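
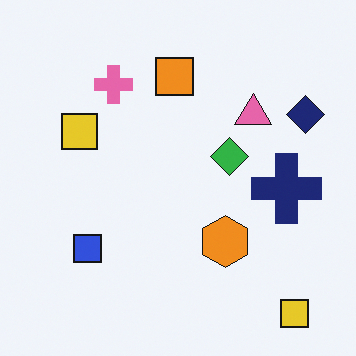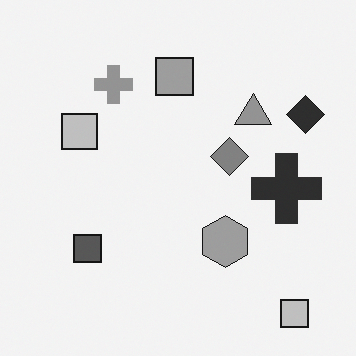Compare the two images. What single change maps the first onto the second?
It was converted to grayscale.

All color is removed — every shape is now a shade of grey.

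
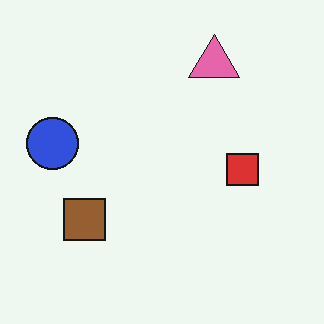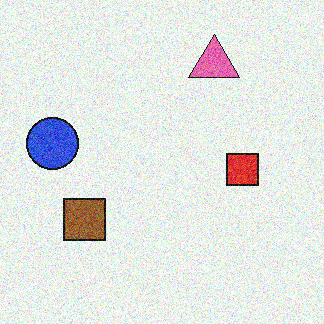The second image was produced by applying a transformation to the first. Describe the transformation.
This is the original image degraded with visible gaussian noise.

Random speckle covers the whole image, including the flat background.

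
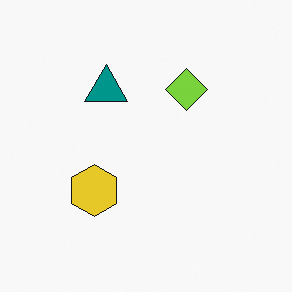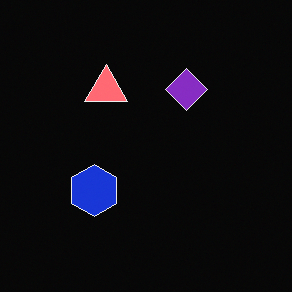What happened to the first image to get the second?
The transformation is: color-inverted (negative).

The light background has become dark and every shape's color is its complement — a photographic negative.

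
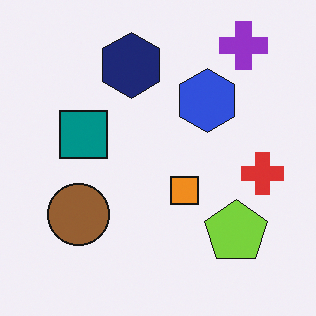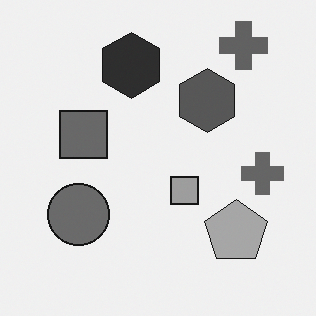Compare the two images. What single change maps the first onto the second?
The image was converted to grayscale.

All color is removed — every shape is now a shade of grey.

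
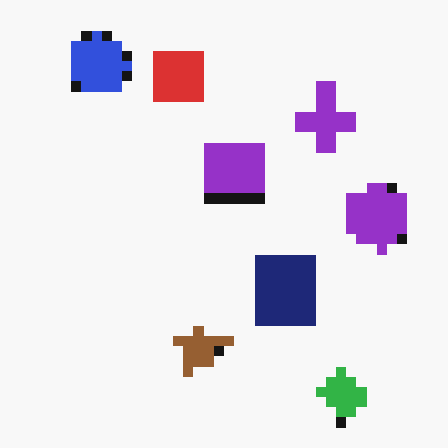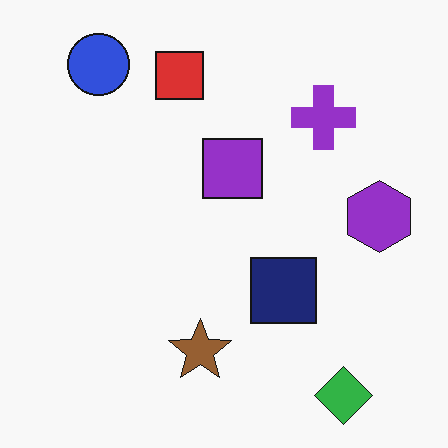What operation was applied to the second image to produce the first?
The image was coarsely pixelated.

Shapes are reduced to large square blocks; fine edges and outlines are lost — a downscale-then-upscale (mosaic) effect.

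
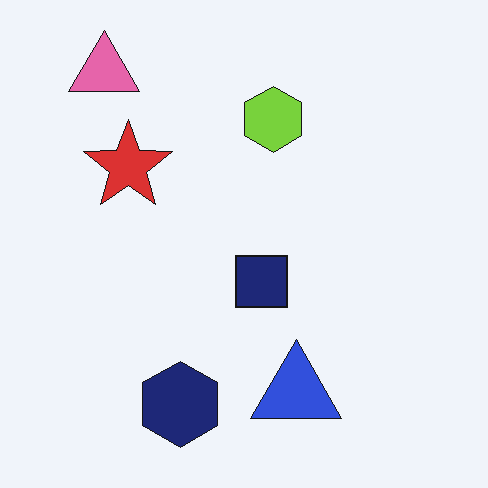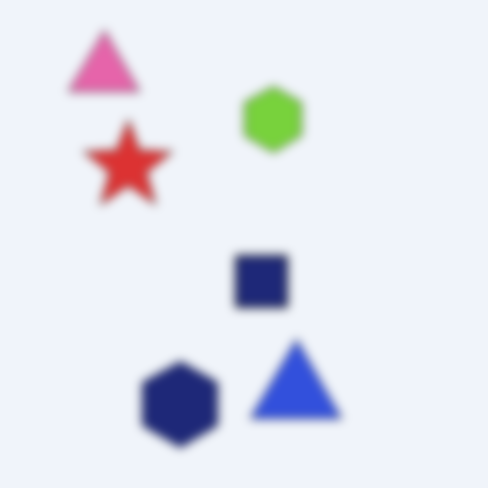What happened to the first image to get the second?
Strongly gaussian-blurred.

Shape edges and outlines are uniformly softened across the whole image.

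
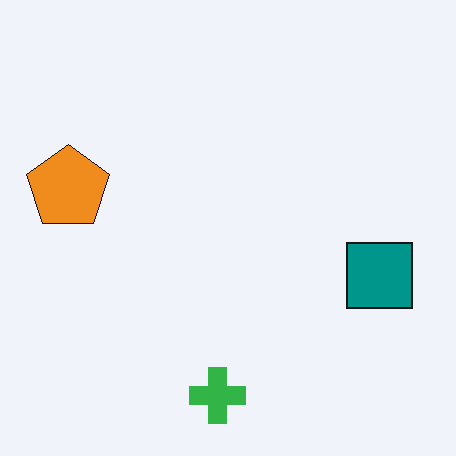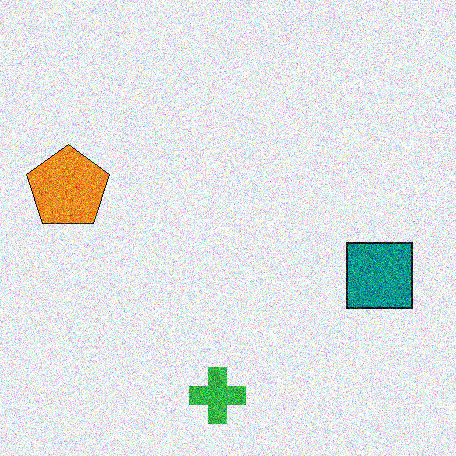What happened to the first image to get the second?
It was degraded with heavy additive noise.

Random speckle covers the whole image, including the flat background.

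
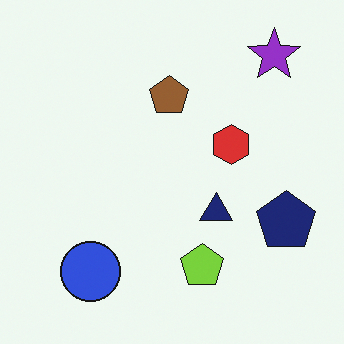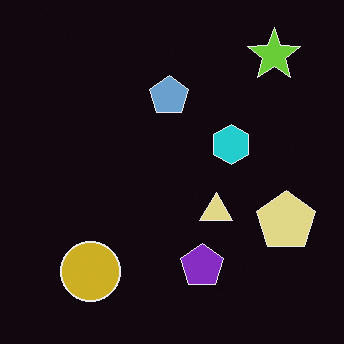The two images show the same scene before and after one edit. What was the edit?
This is the original image color-inverted (negative).

The light background has become dark and every shape's color is its complement — a photographic negative.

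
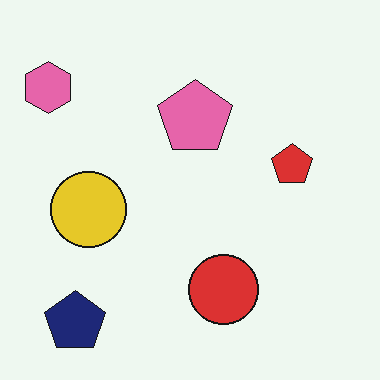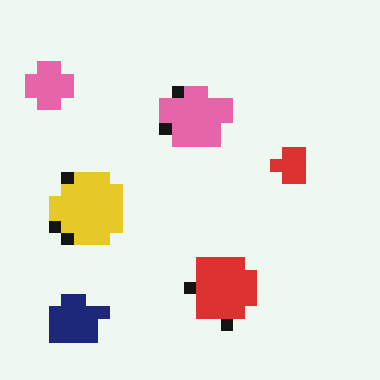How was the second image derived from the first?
This is the original image heavily pixelated into large blocks.

Shapes are reduced to large square blocks; fine edges and outlines are lost — a downscale-then-upscale (mosaic) effect.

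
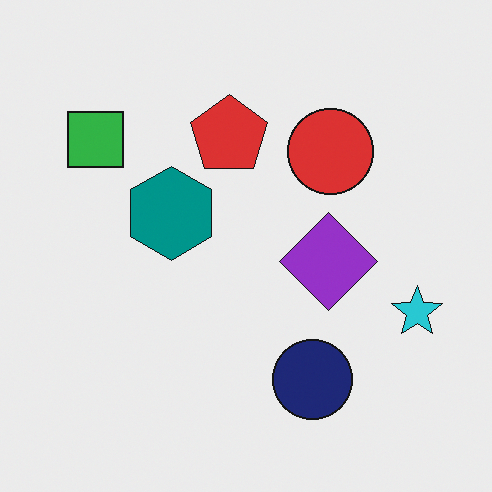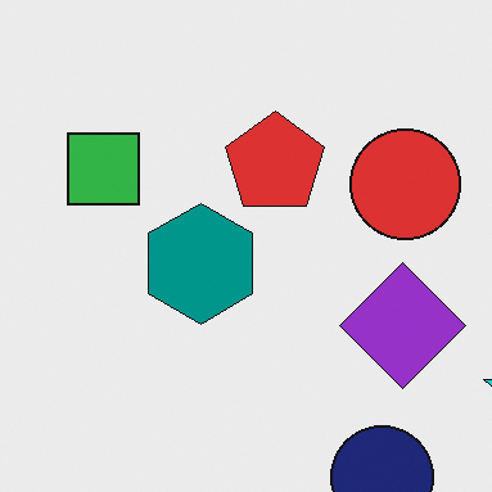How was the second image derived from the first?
This is the original image cropped to a modestly smaller region and rescaled.

The visible shapes are larger and the field of view is narrower; shapes near the original edges may be partly or wholly outside the frame — a crop-and-rescale.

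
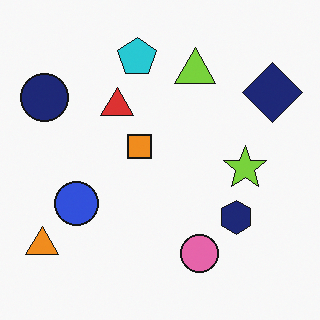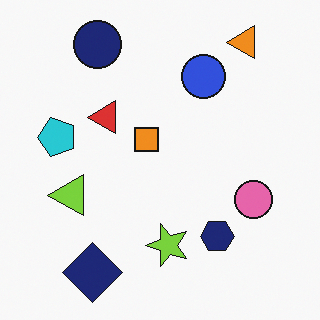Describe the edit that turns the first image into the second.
It was transposed (reflected across the top-left ↔ bottom-right diagonal).

Shapes have swapped their row and column positions — what was in the top-right is now in the bottom-left — a diagonal reflection.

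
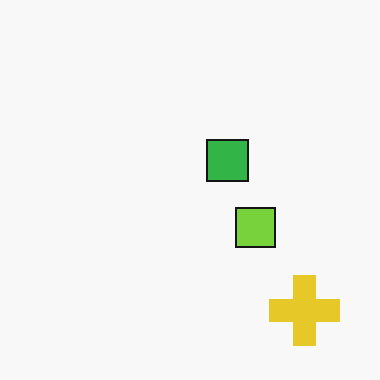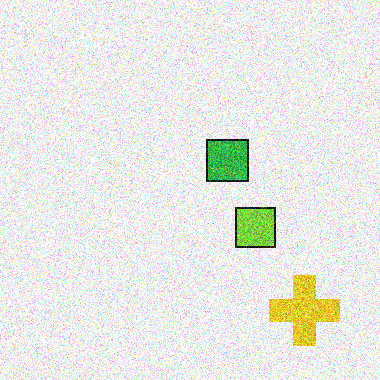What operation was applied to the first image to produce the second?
The image was degraded with strong gaussian noise.

Random speckle covers the whole image, including the flat background.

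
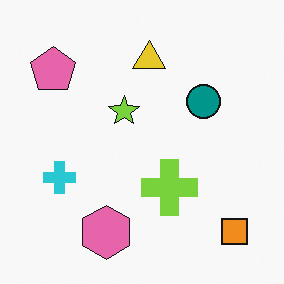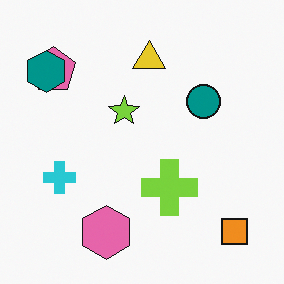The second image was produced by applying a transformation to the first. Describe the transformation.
The image was overlaid with an additional teal hexagon.

A teal hexagon appears in the second image that is absent from the first.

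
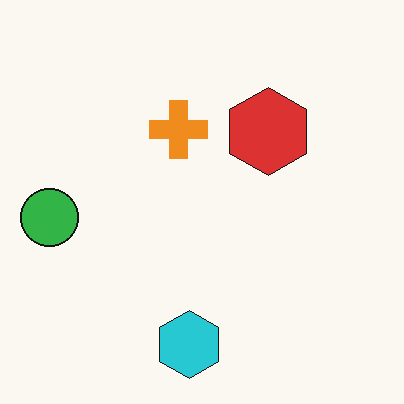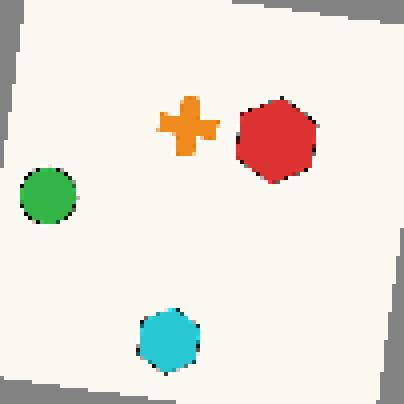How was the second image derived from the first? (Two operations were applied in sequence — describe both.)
The second image is the first rotated clockwise by a small amount, then lightly pixelated (a mild mosaic effect).

Every shape is tilted by the same angle and the image corners show triangular fill wedges — a whole-image rotation by a non-right angle. Shapes are reduced to large square blocks; fine edges and outlines are lost — a downscale-then-upscale (mosaic) effect.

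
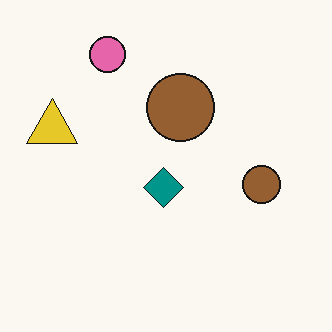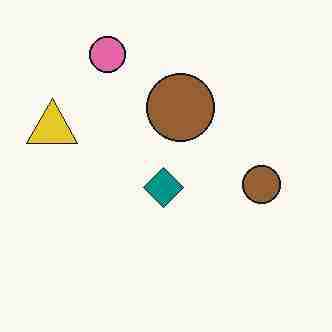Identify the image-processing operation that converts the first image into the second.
The transformation is: degraded with heavy JPEG compression.

Blocky 8×8 compression artifacts appear around shape edges and the flat background shows ringing — characteristic JPEG degradation.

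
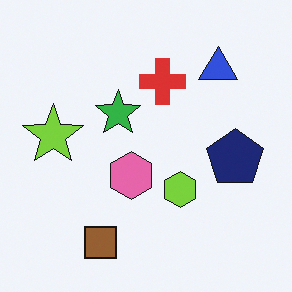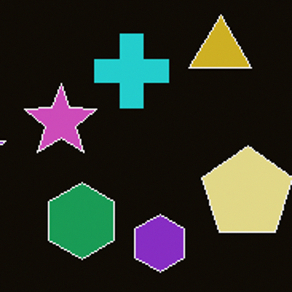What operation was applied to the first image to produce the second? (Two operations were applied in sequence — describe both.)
It was color-inverted (negative), then cropped slightly and scaled back up.

The light background has become dark and every shape's color is its complement — a photographic negative. The visible shapes are larger and the field of view is narrower; shapes near the original edges may be partly or wholly outside the frame — a crop-and-rescale.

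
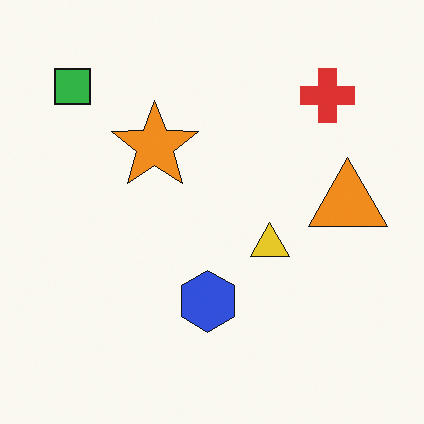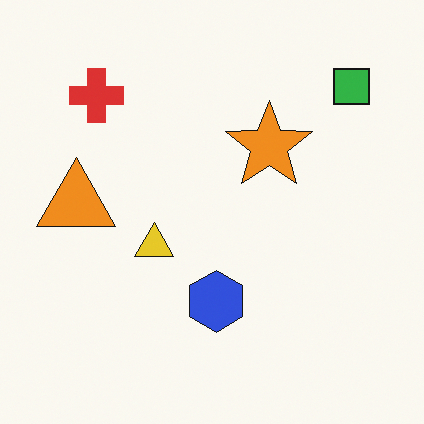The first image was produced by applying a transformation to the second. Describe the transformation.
The image was flipped horizontally (left ↔ right).

The green square is in the top-right of the second image and the top-left of the first — shapes on opposite sides of the vertical midline have swapped in a mirror flip.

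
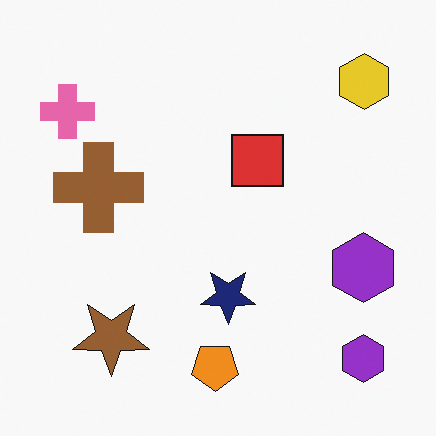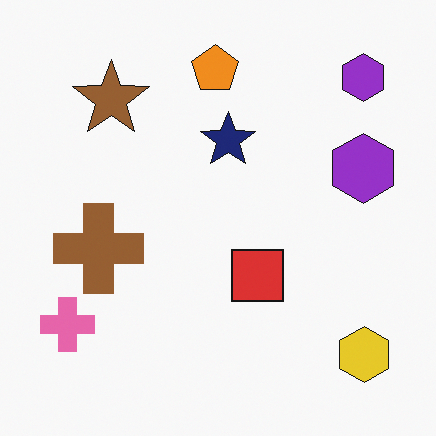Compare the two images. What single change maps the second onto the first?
This is the original image flipped vertically (top ↔ bottom).

The orange pentagon is in the top of the second image and the bottom of the first — shapes on opposite sides of the horizontal midline have swapped in a mirror flip.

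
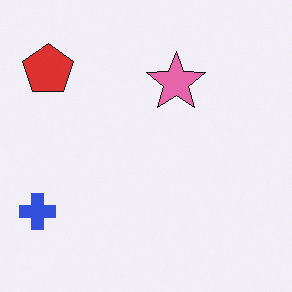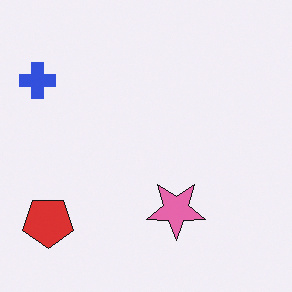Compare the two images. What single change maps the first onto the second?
The image was flipped vertically (top ↔ bottom).

The red pentagon is in the top-left of the first image and the bottom-left of the second — shapes on opposite sides of the horizontal midline have swapped in a mirror flip.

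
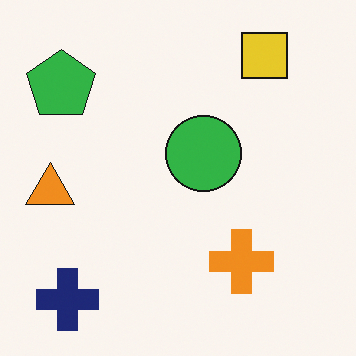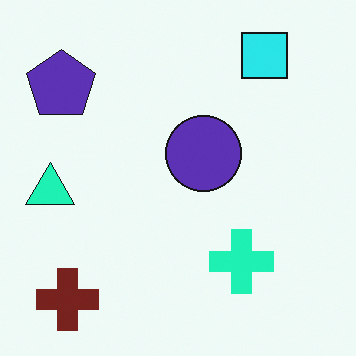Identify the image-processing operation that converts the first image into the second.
Hue-shifted through roughly a third of the color wheel.

Every shape's color has rotated by the same amount around the hue wheel — a uniform hue shift.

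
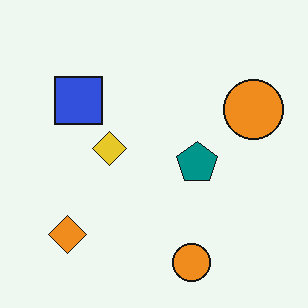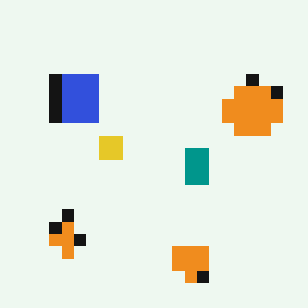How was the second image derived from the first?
This is the original image coarsely pixelated.

Shapes are reduced to large square blocks; fine edges and outlines are lost — a downscale-then-upscale (mosaic) effect.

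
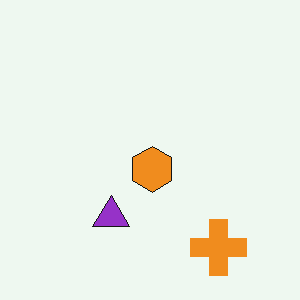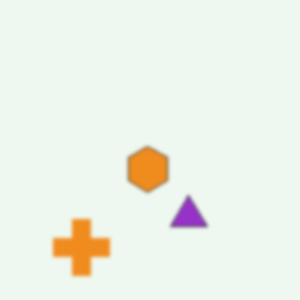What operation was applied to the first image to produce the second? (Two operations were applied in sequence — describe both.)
This is the original image flipped horizontally (left ↔ right), then given a subtle gaussian blur.

The orange cross is in the bottom-right of the first image and the bottom-left of the second — shapes on opposite sides of the vertical midline have swapped in a mirror flip. Shape edges and outlines are uniformly softened across the whole image.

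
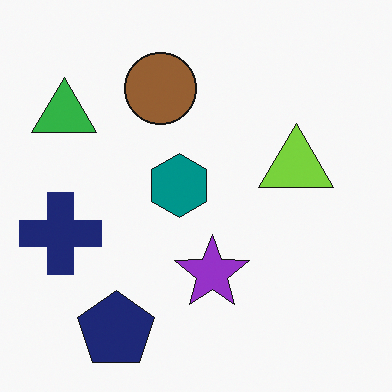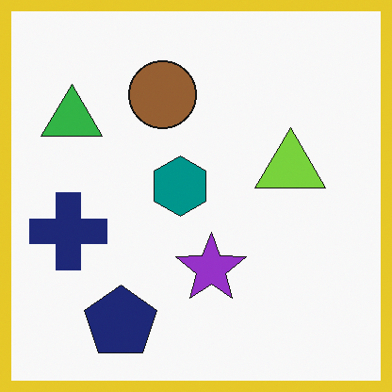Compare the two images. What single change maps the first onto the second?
It was framed with a yellow border.

A solid yellow frame runs around the edge of the second image, with the content slightly shrunk inside it.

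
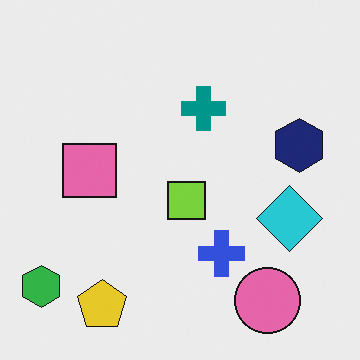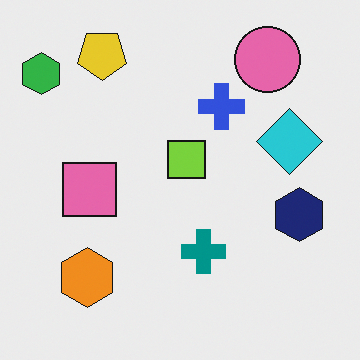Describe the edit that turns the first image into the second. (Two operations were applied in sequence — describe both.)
The transformation is: flipped vertically (top ↔ bottom), then overlaid with an additional orange hexagon.

The yellow pentagon is in the bottom-left of the first image and the top-left of the second — shapes on opposite sides of the horizontal midline have swapped in a mirror flip. An orange hexagon appears in the second image that is absent from the first.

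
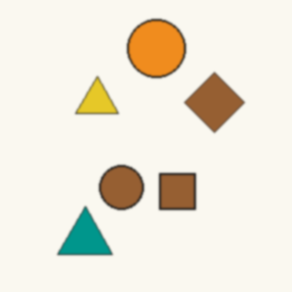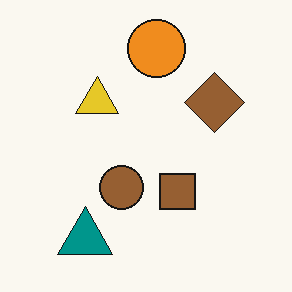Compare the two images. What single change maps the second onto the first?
The transformation is: given a subtle gaussian blur.

Shape edges and outlines are uniformly softened across the whole image.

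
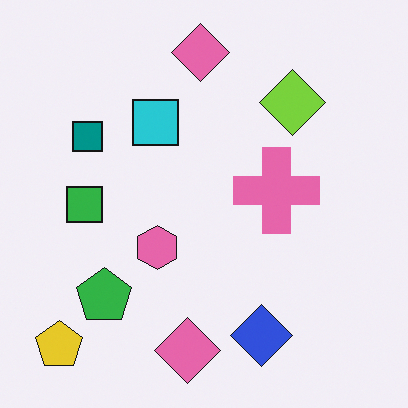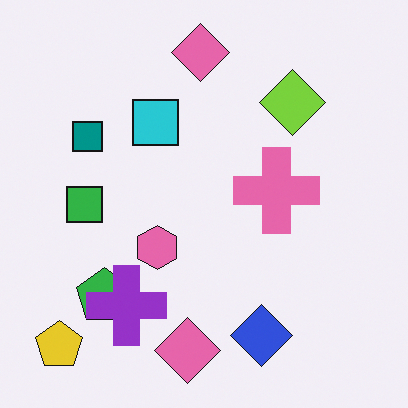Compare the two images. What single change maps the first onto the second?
It was overlaid with an additional purple cross.

A purple cross appears in the second image that is absent from the first.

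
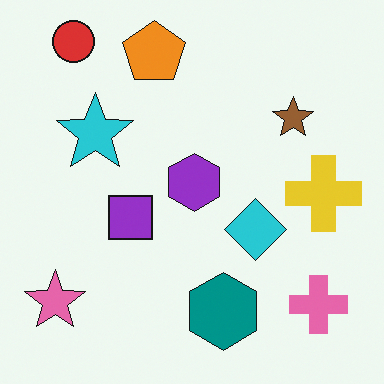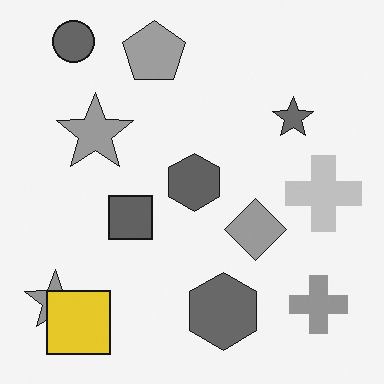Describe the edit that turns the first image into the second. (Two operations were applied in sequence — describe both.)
Converted to grayscale, then overlaid with an additional yellow square.

All color is removed — every shape is now a shade of grey. A yellow square appears in the second image that is absent from the first.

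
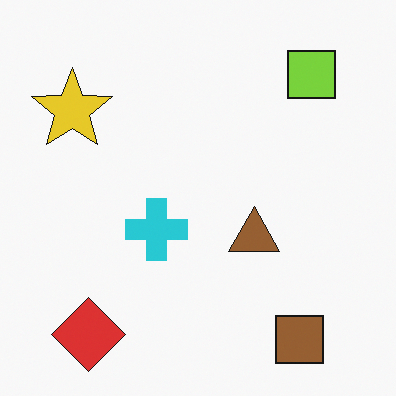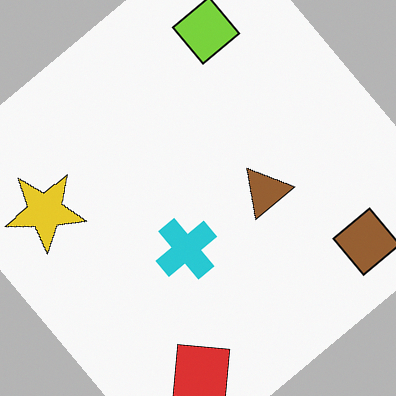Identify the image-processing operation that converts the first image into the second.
This is the original image rotated counter-clockwise by a large amount — several tens of degrees.

Every shape is tilted by the same angle and the image corners show triangular fill wedges — a whole-image rotation by a non-right angle.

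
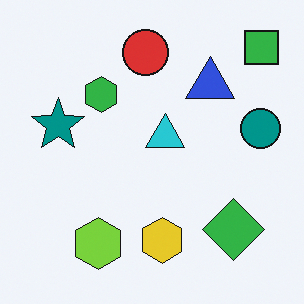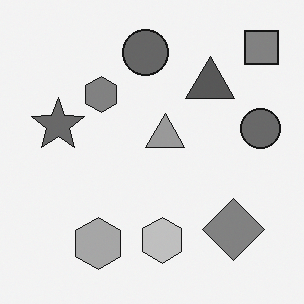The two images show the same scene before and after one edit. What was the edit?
Converted to grayscale.

All color is removed — every shape is now a shade of grey.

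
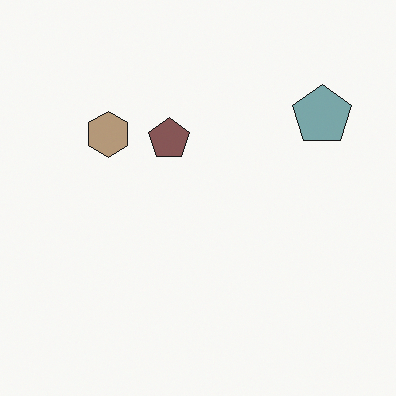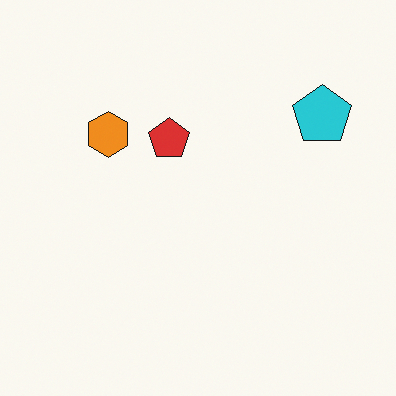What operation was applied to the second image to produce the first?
It was made much more muted (saturation change).

All colors are more muted and greyish — a global saturation change.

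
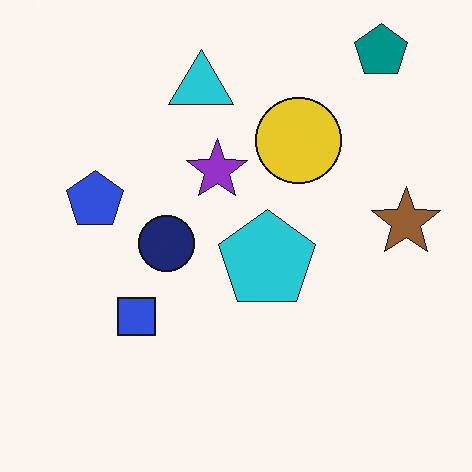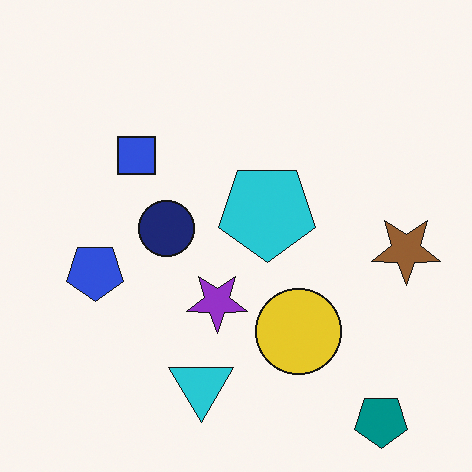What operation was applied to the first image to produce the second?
The image was flipped vertically (top ↔ bottom).

The teal pentagon is in the top-right of the first image and the bottom-right of the second — shapes on opposite sides of the horizontal midline have swapped in a mirror flip.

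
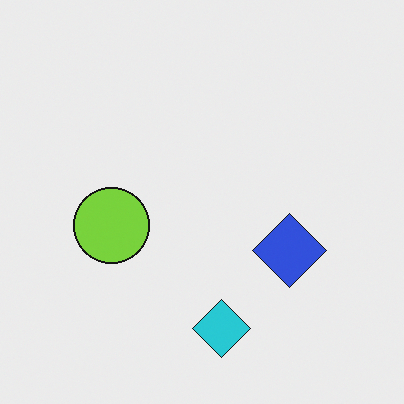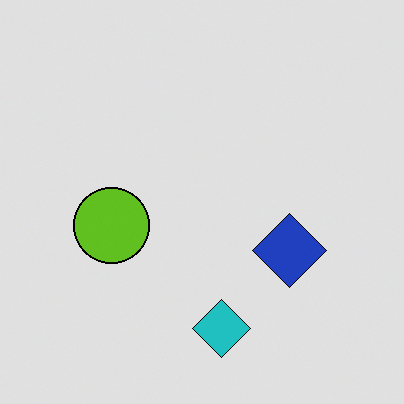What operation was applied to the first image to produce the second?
The transformation is: posterized to a reduced palette.

Each flat color has snapped to a coarser quantized level — most visibly, the near-white background has dropped to a flat grey.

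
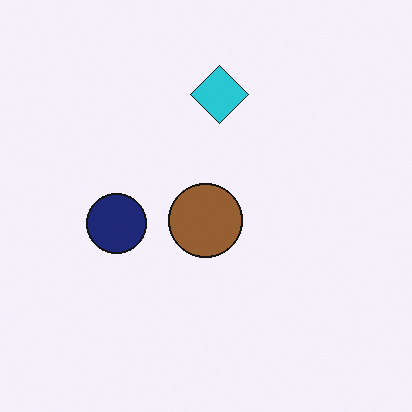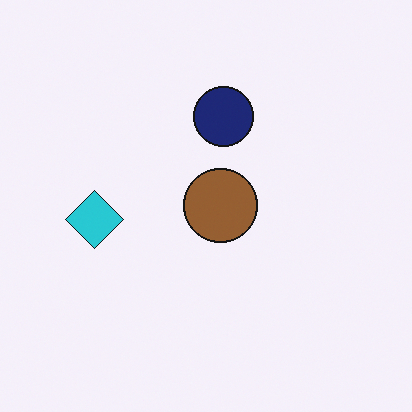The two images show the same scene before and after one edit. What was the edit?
The image was transposed (reflected across the top-left ↔ bottom-right diagonal).

Shapes have swapped their row and column positions — what was in the top-right is now in the bottom-left — a diagonal reflection.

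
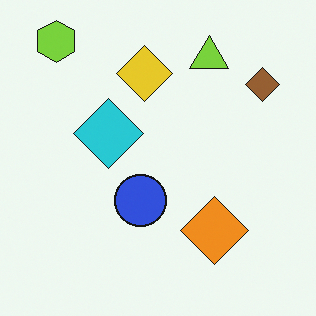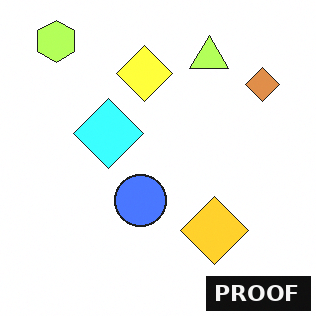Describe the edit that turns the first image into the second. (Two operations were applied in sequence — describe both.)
The image was substantially brightened, then watermarked with the text "PROOF" in the lower-right corner.

Every pixel — background and shapes alike — is uniformly brightened. A dark label reading "PROOF" appears in the lower-right corner.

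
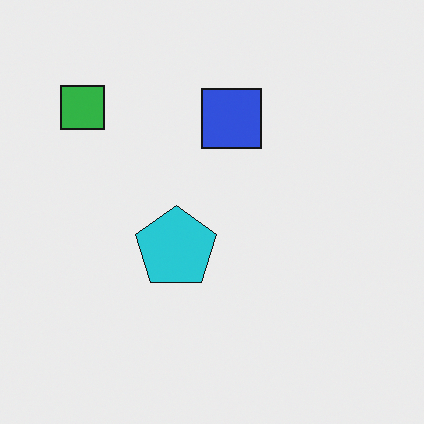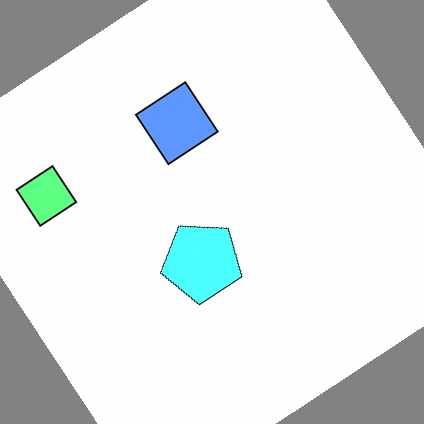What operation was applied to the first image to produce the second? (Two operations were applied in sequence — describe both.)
The transformation is: noticeably brightened, then rotated counter-clockwise by a large amount — several tens of degrees.

Every pixel — background and shapes alike — is uniformly brightened. Every shape is tilted by the same angle and the image corners show triangular fill wedges — a whole-image rotation by a non-right angle.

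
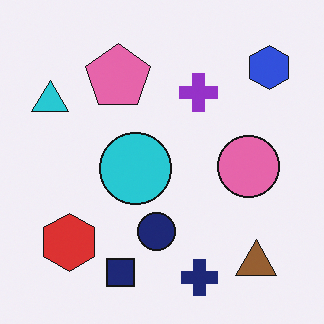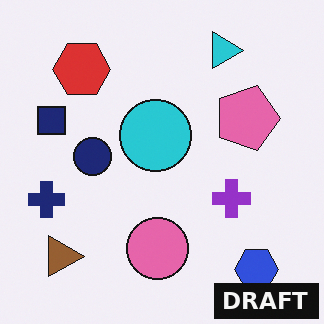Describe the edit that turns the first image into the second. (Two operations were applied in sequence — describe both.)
The image was rotated 90° clockwise, then watermarked with the text "DRAFT" in the lower-right corner.

The blue hexagon sits in the top-right of the first image and the bottom-right of the second — consistent with a whole-image 90° clockwise rotation. A dark label reading "DRAFT" appears in the lower-right corner.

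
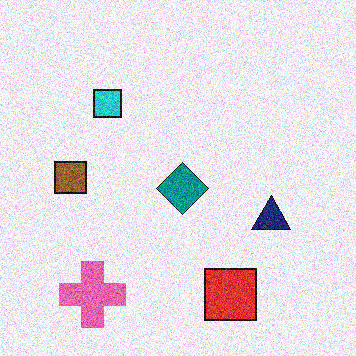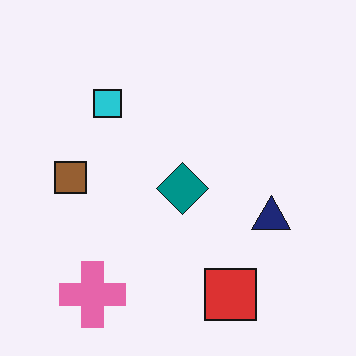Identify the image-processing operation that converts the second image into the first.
This is the original image degraded with a thick layer of grain.

Random speckle covers the whole image, including the flat background.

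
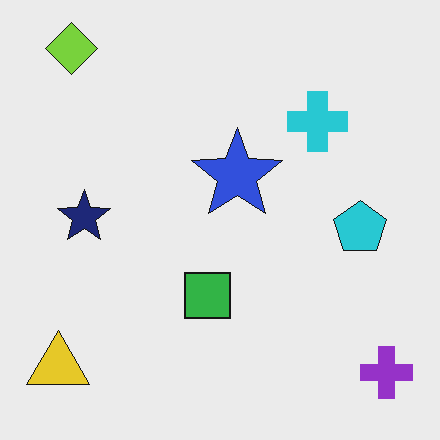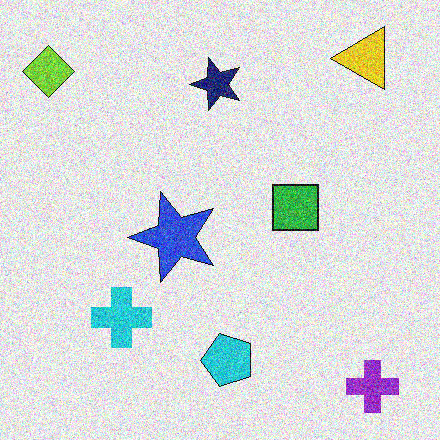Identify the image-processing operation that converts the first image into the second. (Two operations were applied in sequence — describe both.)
It was transposed (reflected across the top-left ↔ bottom-right diagonal), then degraded with a thick layer of grain.

Shapes have swapped their row and column positions — what was in the top-right is now in the bottom-left — a diagonal reflection. Random speckle covers the whole image, including the flat background.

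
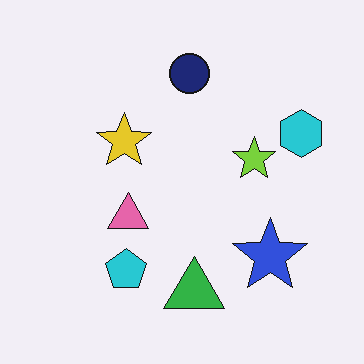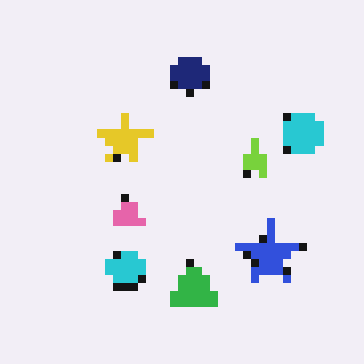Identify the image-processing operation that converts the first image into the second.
This is the original image pixelated into visible square blocks.

Shapes are reduced to large square blocks; fine edges and outlines are lost — a downscale-then-upscale (mosaic) effect.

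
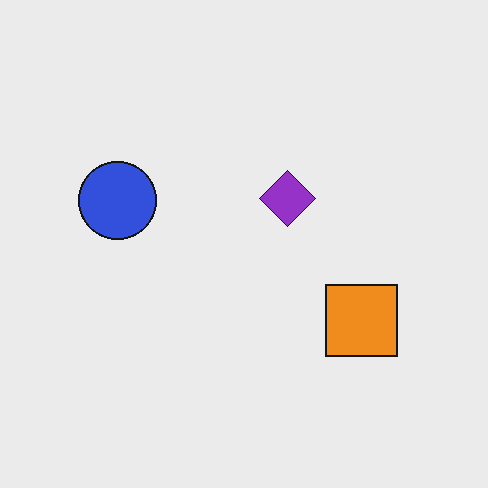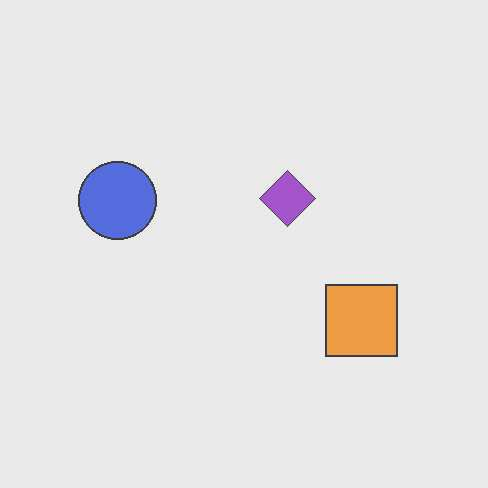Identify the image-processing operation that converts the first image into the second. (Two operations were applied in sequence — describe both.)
The second image is the first given moderate JPEG compression, then given slightly reduced contrast.

Blocky 8×8 compression artifacts appear around shape edges and the flat background shows ringing — characteristic JPEG degradation. Tones are pushed toward mid-grey across the whole image — a global contrast change.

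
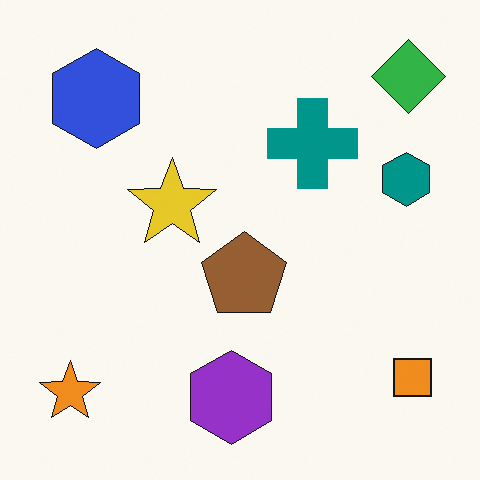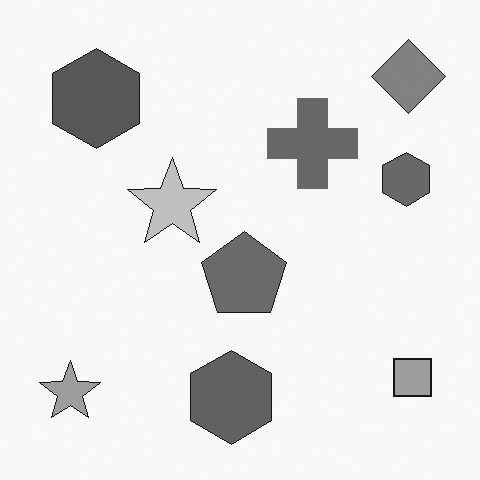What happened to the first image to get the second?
The image was converted to grayscale.

All color is removed — every shape is now a shade of grey.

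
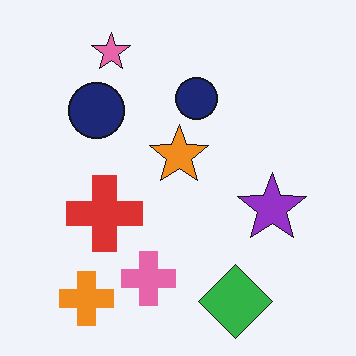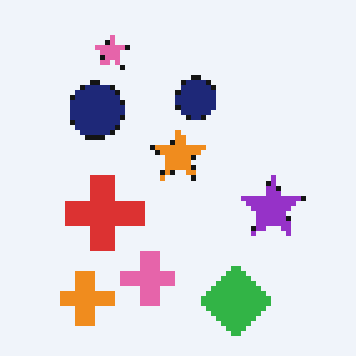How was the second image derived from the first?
It was lightly pixelated (a mild mosaic effect).

Shapes are reduced to large square blocks; fine edges and outlines are lost — a downscale-then-upscale (mosaic) effect.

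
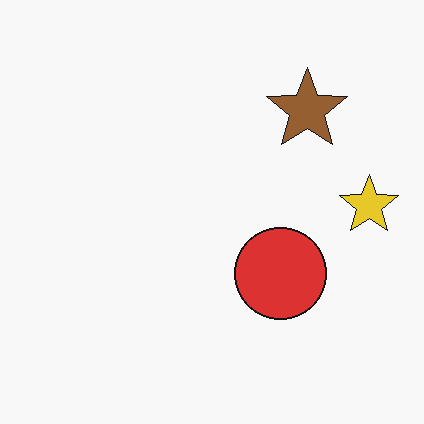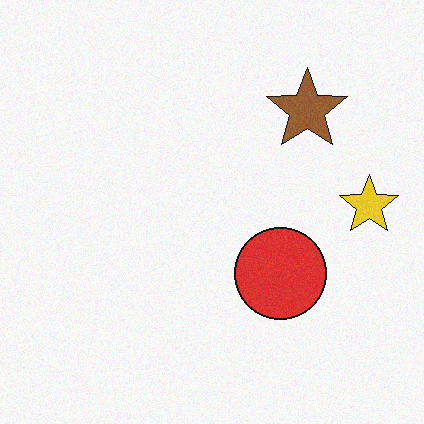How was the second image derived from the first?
The transformation is: degraded with light additive noise.

Random speckle covers the whole image, including the flat background.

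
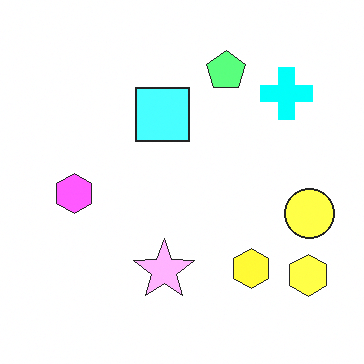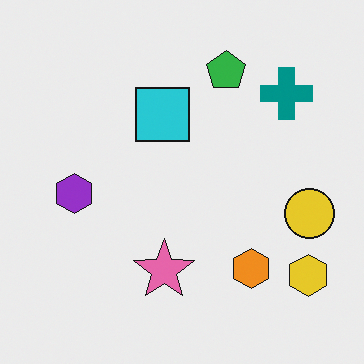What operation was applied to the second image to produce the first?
It was brightened a lot.

Every pixel — background and shapes alike — is uniformly brightened.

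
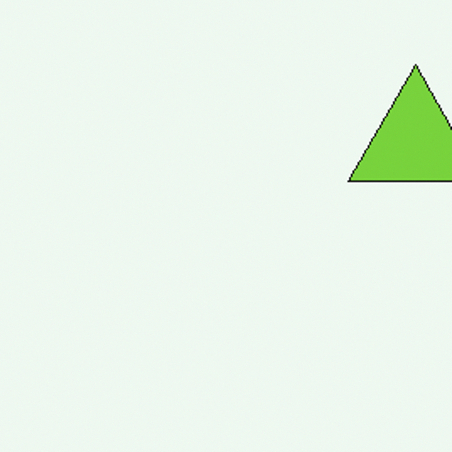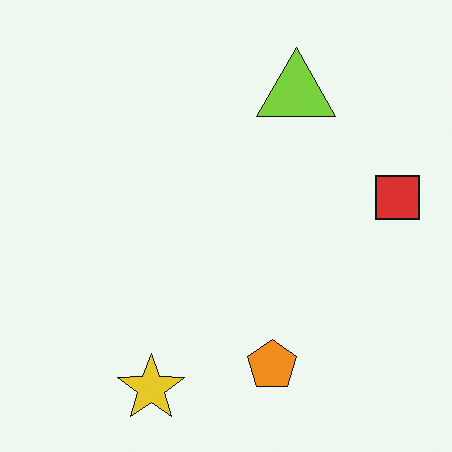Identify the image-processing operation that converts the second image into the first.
Cropped to a noticeably smaller region and rescaled.

The visible shapes are larger and the field of view is narrower; shapes near the original edges may be partly or wholly outside the frame — a crop-and-rescale.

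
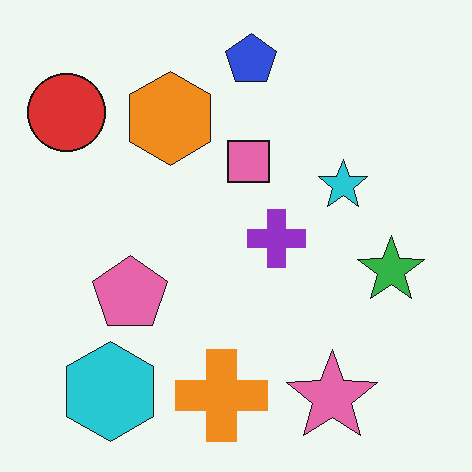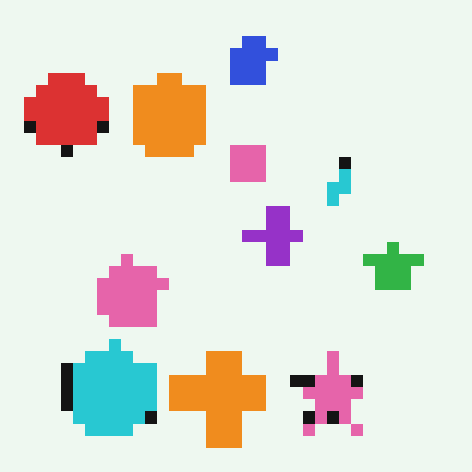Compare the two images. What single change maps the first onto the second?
It was coarsely pixelated.

Shapes are reduced to large square blocks; fine edges and outlines are lost — a downscale-then-upscale (mosaic) effect.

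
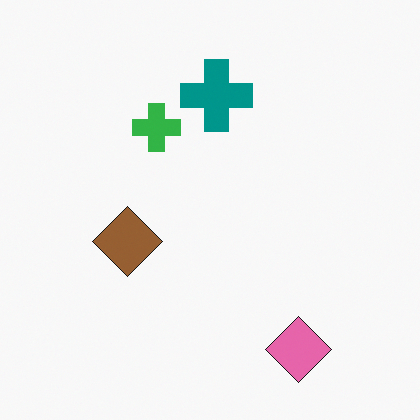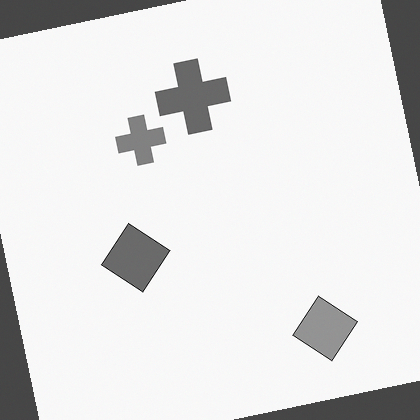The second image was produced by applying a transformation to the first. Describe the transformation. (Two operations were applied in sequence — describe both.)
It was converted to grayscale, then rotated counter-clockwise by a small amount.

All color is removed — every shape is now a shade of grey. Every shape is tilted by the same angle and the image corners show triangular fill wedges — a whole-image rotation by a non-right angle.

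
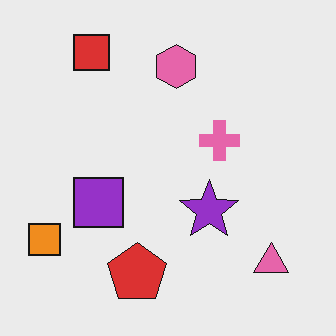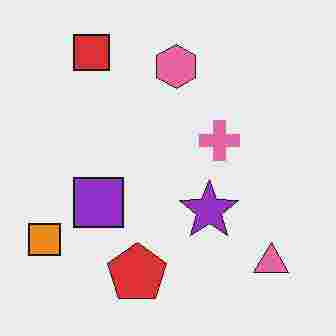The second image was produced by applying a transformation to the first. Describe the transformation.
Degraded with heavy JPEG compression.

Blocky 8×8 compression artifacts appear around shape edges and the flat background shows ringing — characteristic JPEG degradation.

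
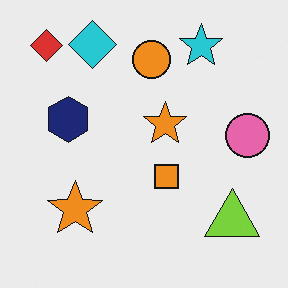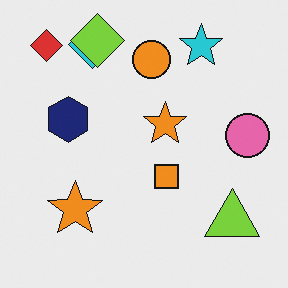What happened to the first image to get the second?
This is the original image overlaid with an additional lime diamond.

A lime diamond appears in the second image that is absent from the first.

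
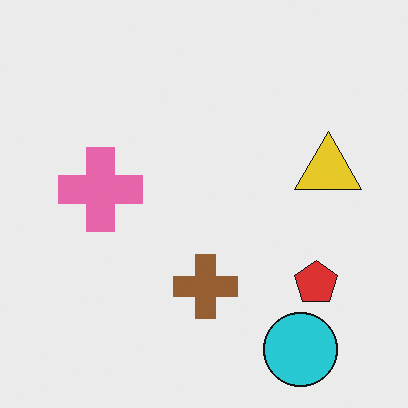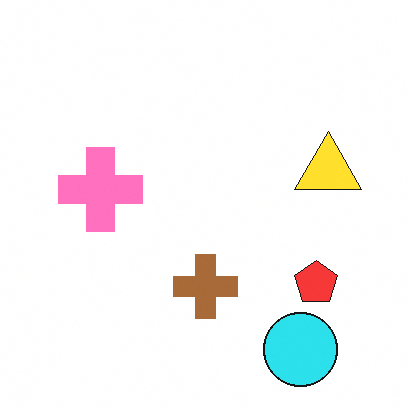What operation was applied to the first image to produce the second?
Brightened a little.

Every pixel — background and shapes alike — is uniformly brightened.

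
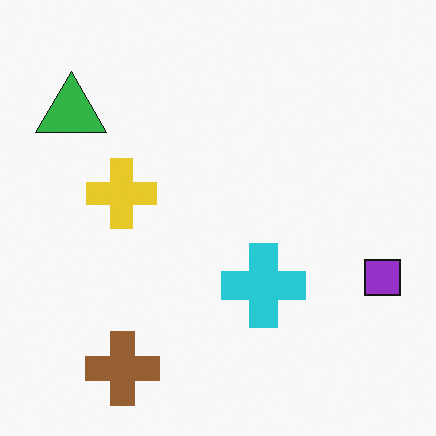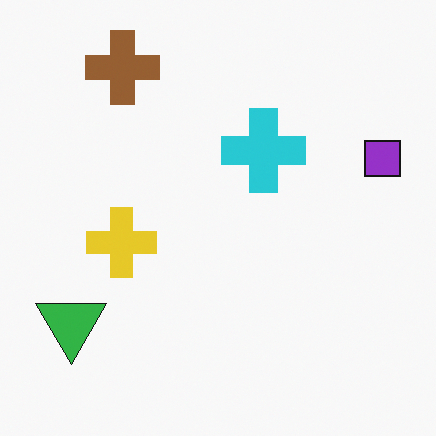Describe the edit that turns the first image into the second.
The image was flipped vertically (top ↔ bottom).

The brown cross is in the bottom-left of the first image and the top-left of the second — shapes on opposite sides of the horizontal midline have swapped in a mirror flip.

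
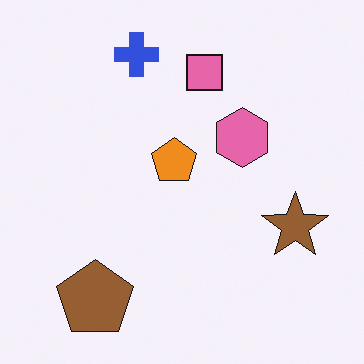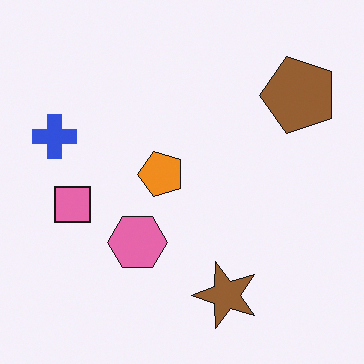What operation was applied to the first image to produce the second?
This is the original image transposed (reflected across the top-left ↔ bottom-right diagonal).

Shapes have swapped their row and column positions — what was in the top-right is now in the bottom-left — a diagonal reflection.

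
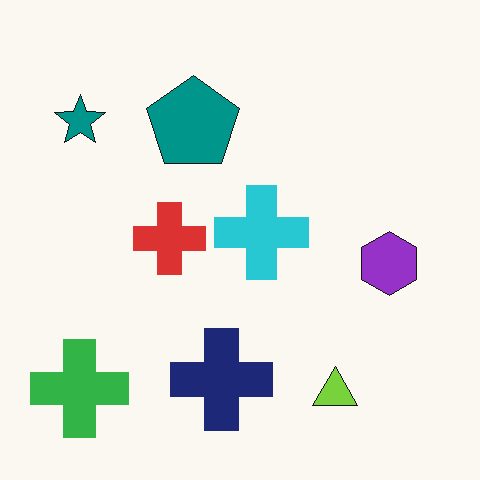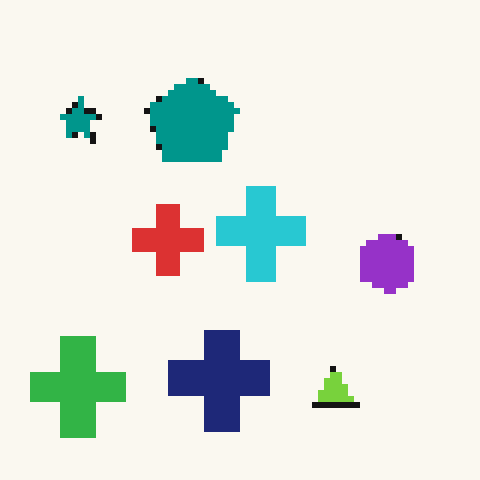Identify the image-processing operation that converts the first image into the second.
This is the original image moderately pixelated.

Shapes are reduced to large square blocks; fine edges and outlines are lost — a downscale-then-upscale (mosaic) effect.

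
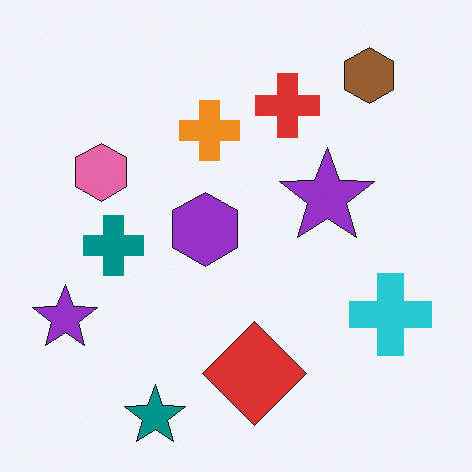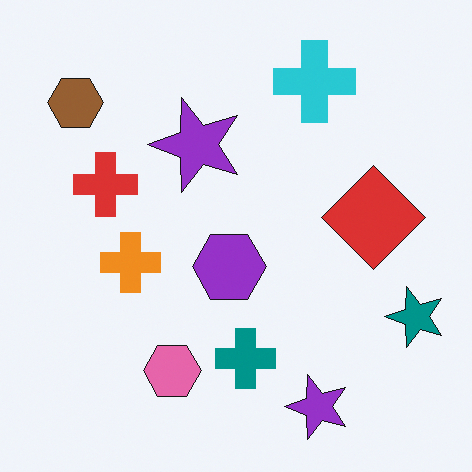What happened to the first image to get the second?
The transformation is: rotated 90° counter-clockwise.

The brown hexagon sits in the top-right of the first image and the top-left of the second — consistent with a whole-image 90° counter-clockwise rotation.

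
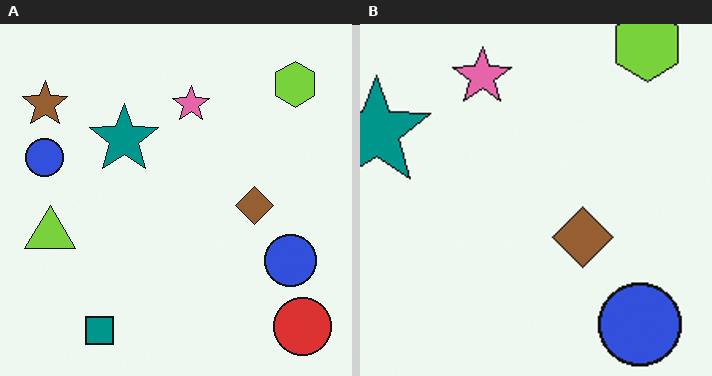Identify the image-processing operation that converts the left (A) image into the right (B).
The right (B) image is the left (A) cropped to a modestly smaller region and rescaled.

The visible shapes are larger and the field of view is narrower; shapes near the original edges may be partly or wholly outside the frame — a crop-and-rescale.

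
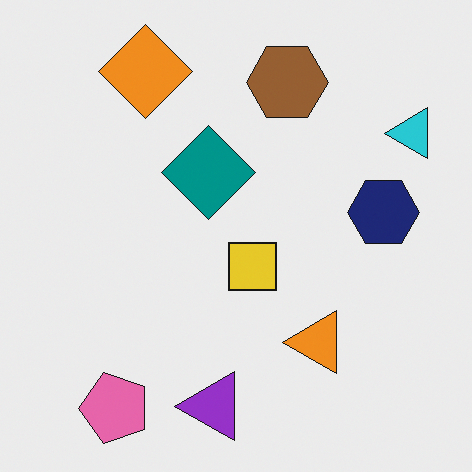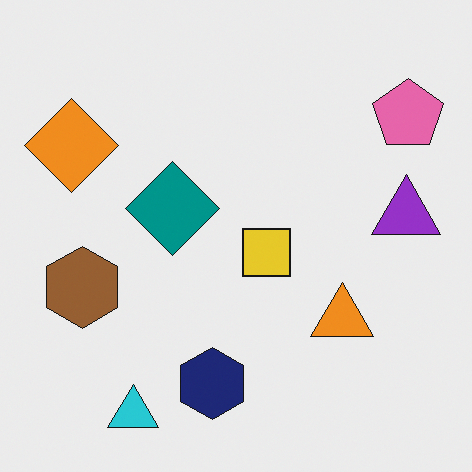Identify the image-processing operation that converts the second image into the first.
The image was transposed (reflected across the top-left ↔ bottom-right diagonal).

Shapes have swapped their row and column positions — what was in the top-right is now in the bottom-left — a diagonal reflection.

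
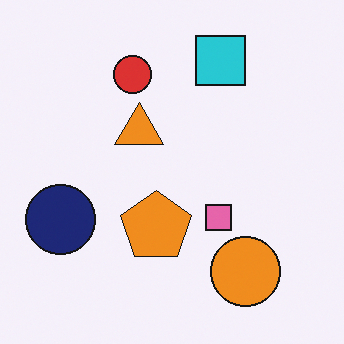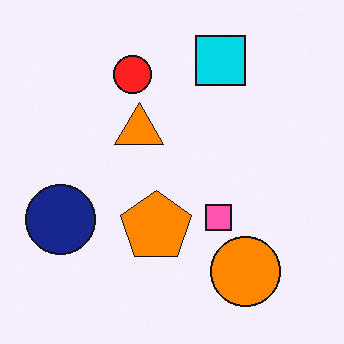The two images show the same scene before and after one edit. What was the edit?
This is the original image slightly oversaturated.

All colors are more vivid — a global saturation change.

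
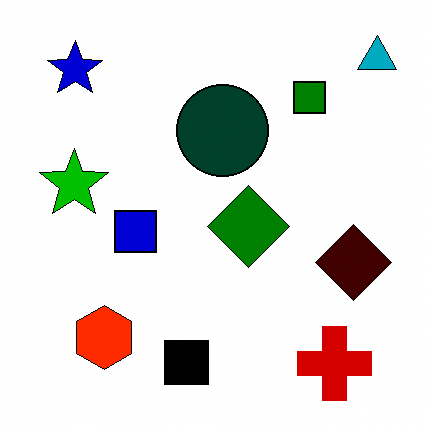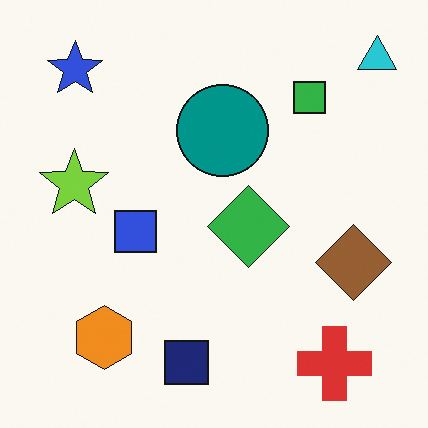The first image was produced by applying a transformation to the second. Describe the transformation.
Given much higher contrast.

Tones are pushed away from mid-grey across the whole image — a global contrast change.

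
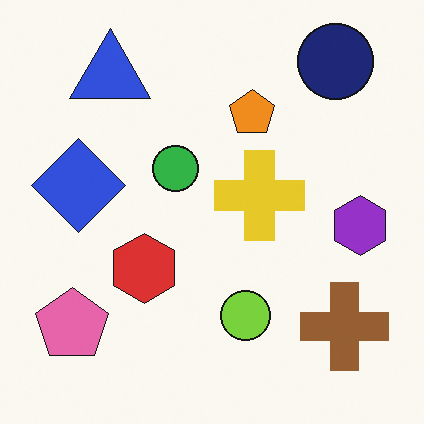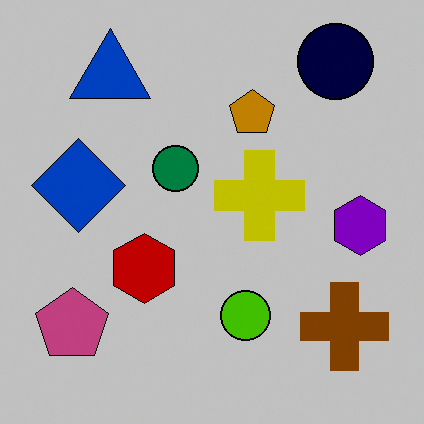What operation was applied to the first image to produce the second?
This is the original image heavily posterized to just a handful of flat colors.

Each flat color has snapped to a coarser quantized level — most visibly, the near-white background has dropped to a flat grey.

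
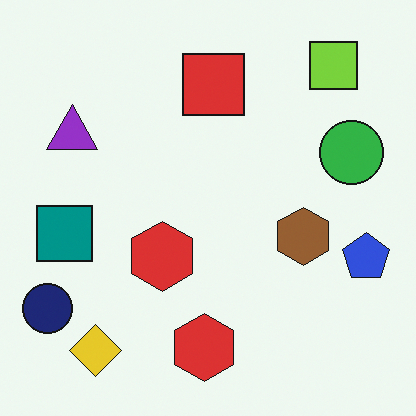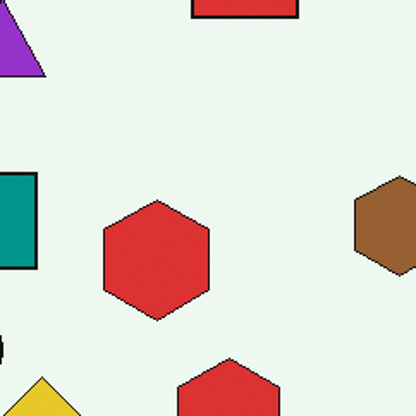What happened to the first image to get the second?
The second image is the first cropped to a noticeably smaller region and rescaled.

The visible shapes are larger and the field of view is narrower; shapes near the original edges may be partly or wholly outside the frame — a crop-and-rescale.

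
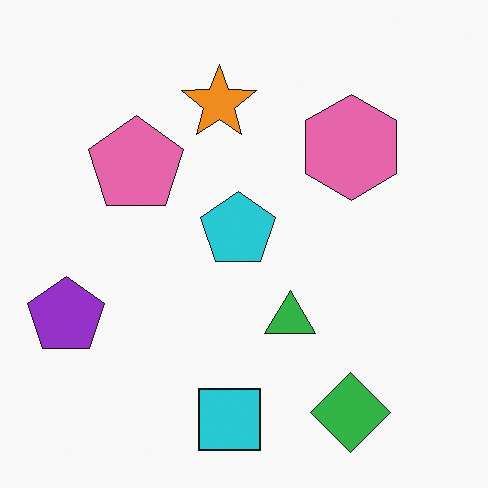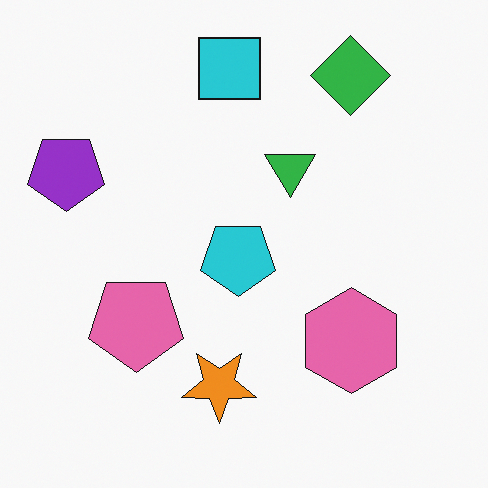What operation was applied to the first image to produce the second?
Flipped vertically (top ↔ bottom).

The cyan square is in the bottom of the first image and the top of the second — shapes on opposite sides of the horizontal midline have swapped in a mirror flip.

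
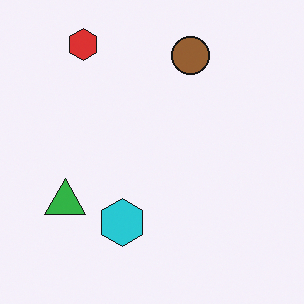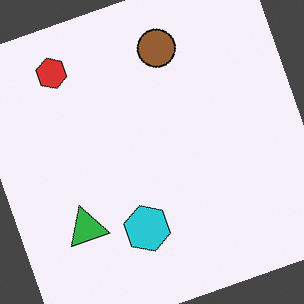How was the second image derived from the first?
Rotated counter-clockwise by a moderate amount.

Every shape is tilted by the same angle and the image corners show triangular fill wedges — a whole-image rotation by a non-right angle.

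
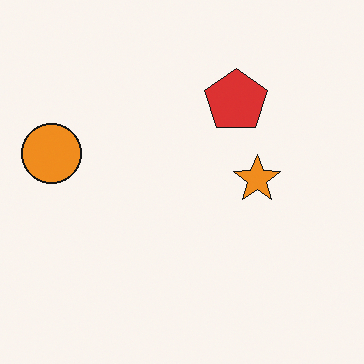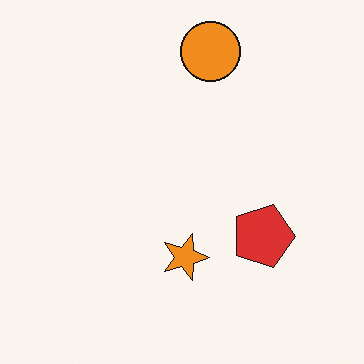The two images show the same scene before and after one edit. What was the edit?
Rotated 90° clockwise.

The orange circle sits in the left of the first image and the top of the second — consistent with a whole-image 90° clockwise rotation.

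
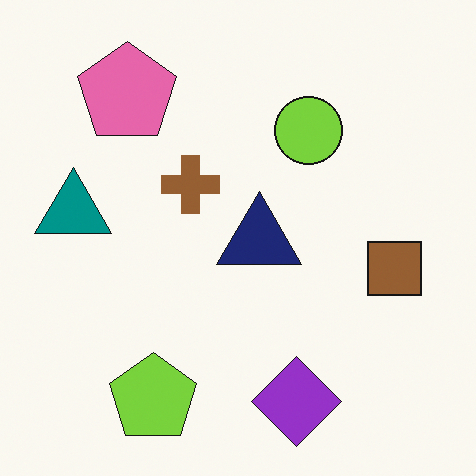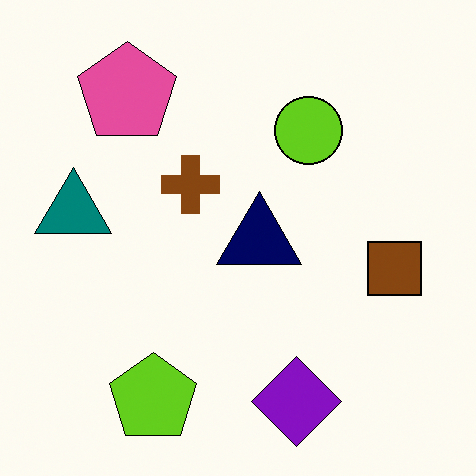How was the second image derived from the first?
This is the original image given slightly increased contrast.

Tones are pushed away from mid-grey across the whole image — a global contrast change.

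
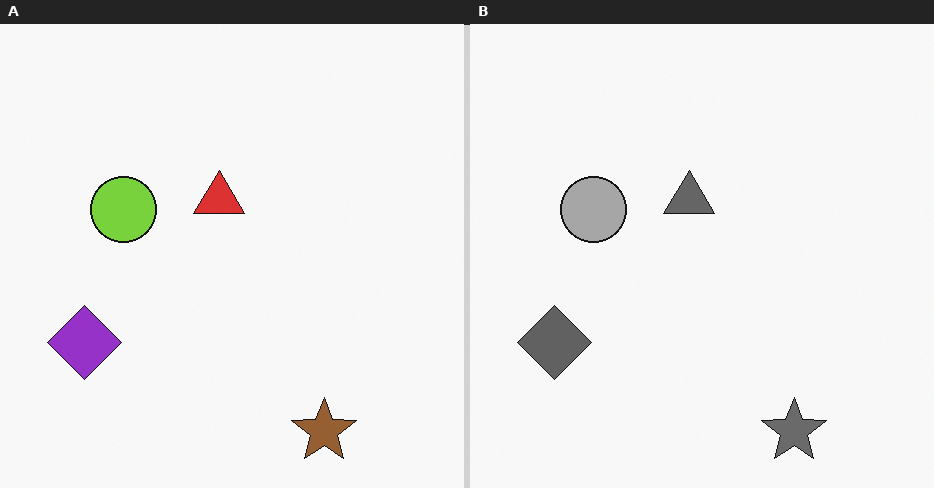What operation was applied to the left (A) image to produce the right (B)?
This is the original image converted to grayscale.

All color is removed — every shape is now a shade of grey.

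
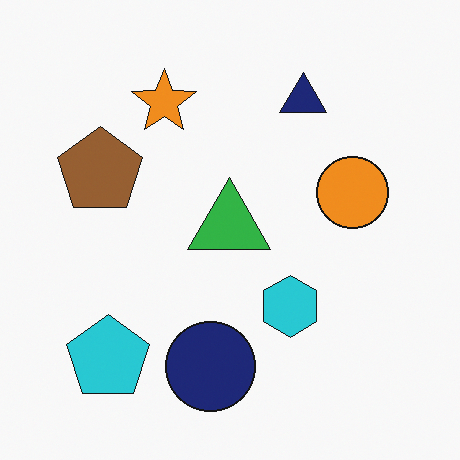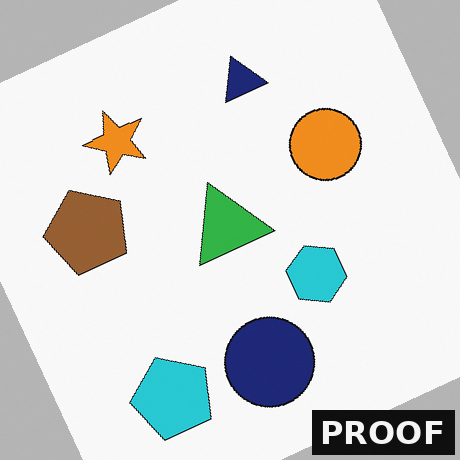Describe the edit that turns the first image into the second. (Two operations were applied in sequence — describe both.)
The image was rotated counter-clockwise by a moderate amount, then watermarked with the text "PROOF" in the lower-right corner.

Every shape is tilted by the same angle and the image corners show triangular fill wedges — a whole-image rotation by a non-right angle. A dark label reading "PROOF" appears in the lower-right corner.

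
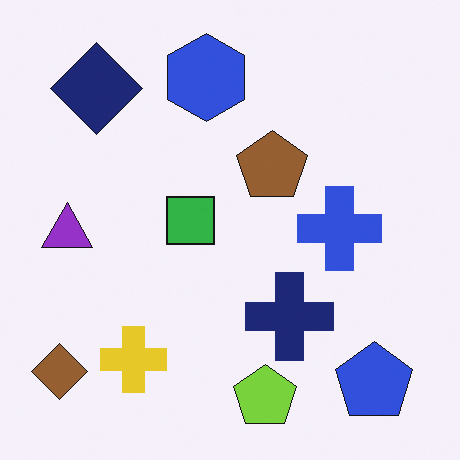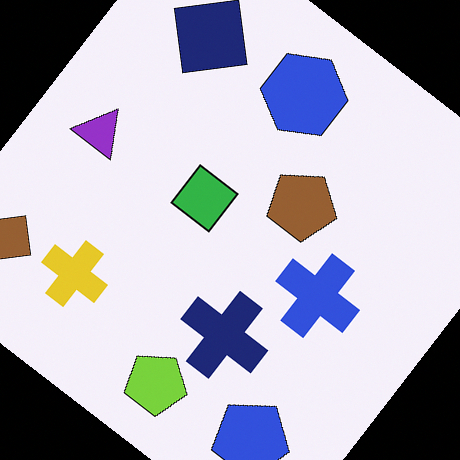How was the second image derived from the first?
The second image is the first rotated clockwise by a large amount — several tens of degrees.

Every shape is tilted by the same angle and the image corners show triangular fill wedges — a whole-image rotation by a non-right angle.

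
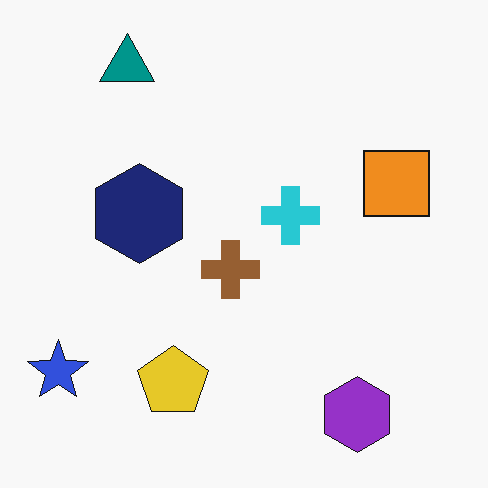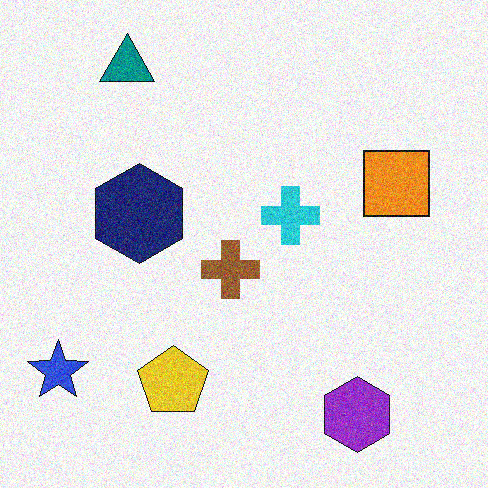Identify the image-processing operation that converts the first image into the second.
The second image is the first degraded with visible gaussian noise.

Random speckle covers the whole image, including the flat background.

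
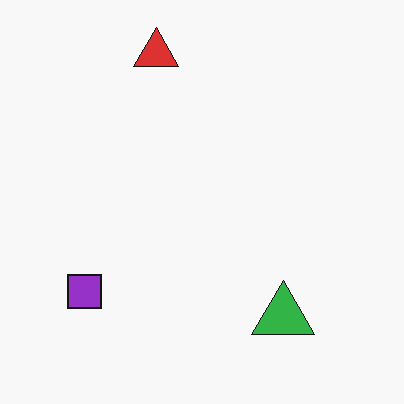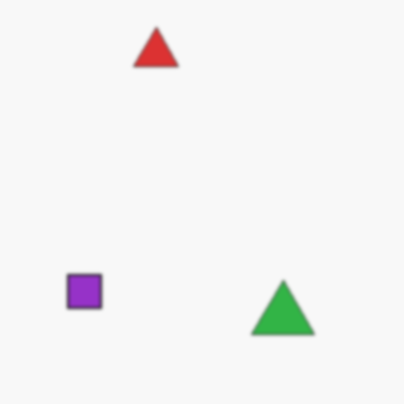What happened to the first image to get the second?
Given a subtle gaussian blur.

Shape edges and outlines are uniformly softened across the whole image.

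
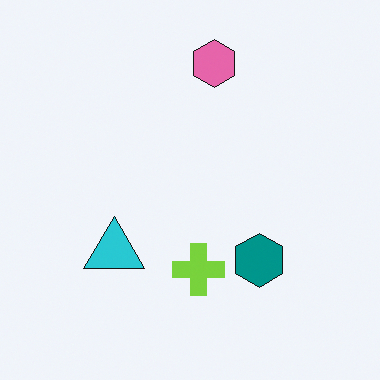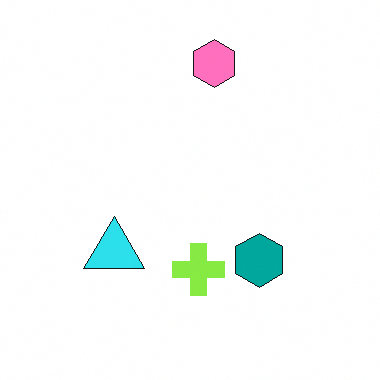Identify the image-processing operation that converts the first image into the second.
This is the original image slightly brightened.

Every pixel — background and shapes alike — is uniformly brightened.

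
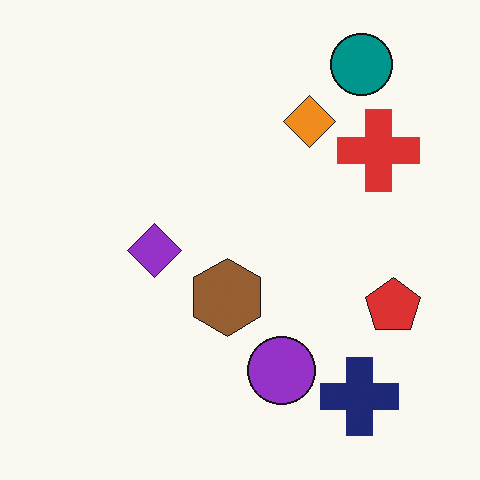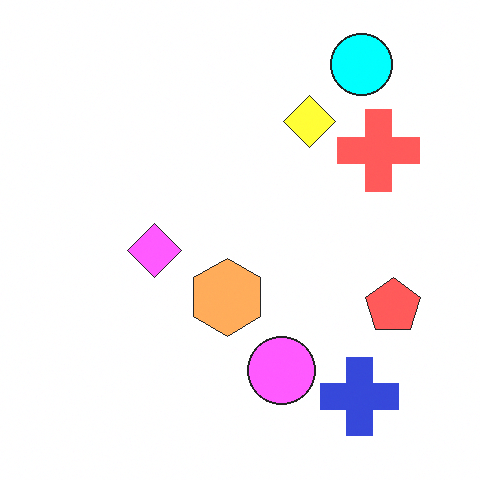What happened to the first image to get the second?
The image was substantially brightened.

Every pixel — background and shapes alike — is uniformly brightened.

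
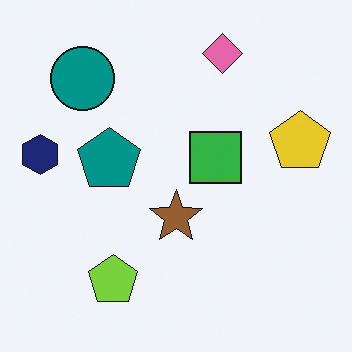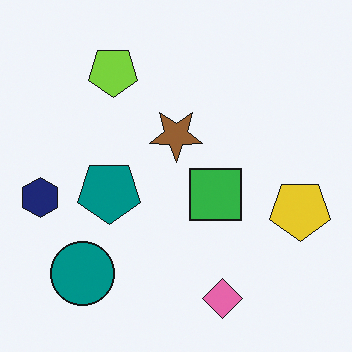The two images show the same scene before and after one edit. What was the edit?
It was flipped vertically (top ↔ bottom).

The pink diamond is in the top of the first image and the bottom of the second — shapes on opposite sides of the horizontal midline have swapped in a mirror flip.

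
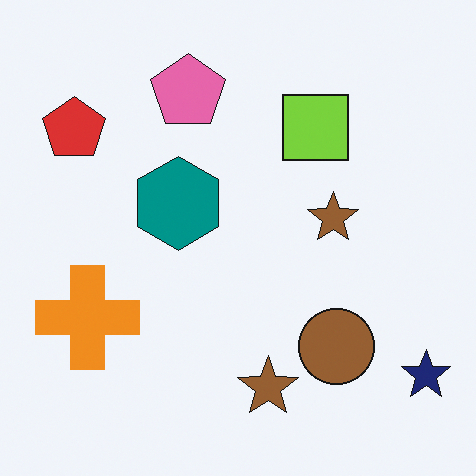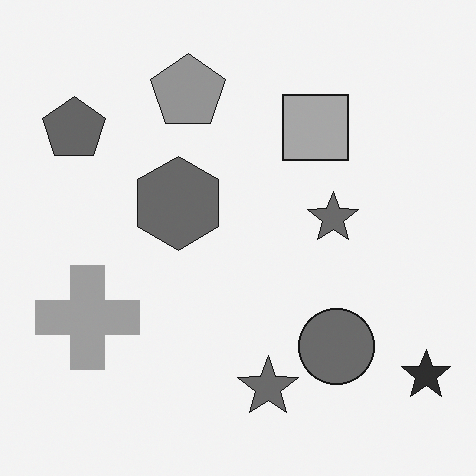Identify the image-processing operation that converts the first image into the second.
This is the original image converted to grayscale.

All color is removed — every shape is now a shade of grey.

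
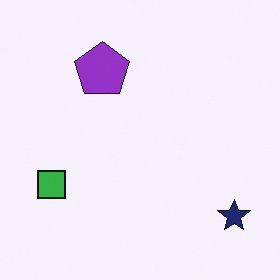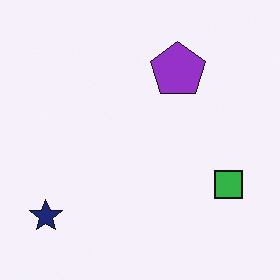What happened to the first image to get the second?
It was flipped horizontally (left ↔ right).

The navy star is in the bottom-right of the first image and the bottom-left of the second — shapes on opposite sides of the vertical midline have swapped in a mirror flip.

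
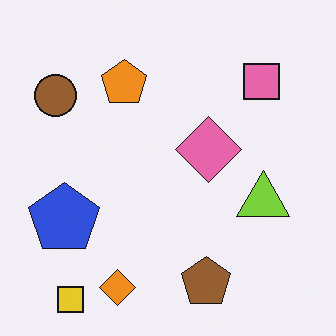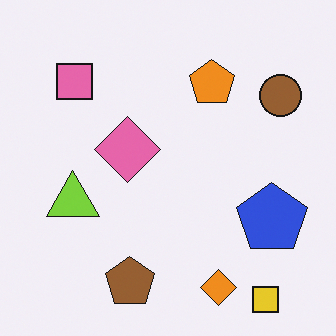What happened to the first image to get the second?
The image was flipped horizontally (left ↔ right).

The brown circle is in the top-left of the first image and the top-right of the second — shapes on opposite sides of the vertical midline have swapped in a mirror flip.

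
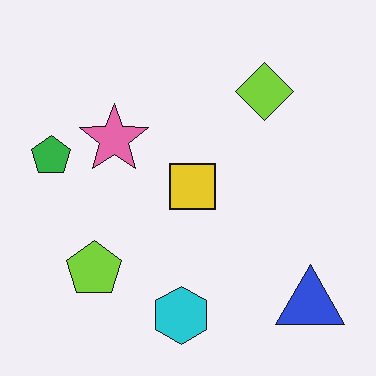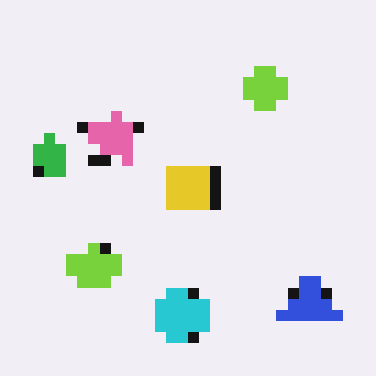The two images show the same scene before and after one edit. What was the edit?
The image was coarsely pixelated.

Shapes are reduced to large square blocks; fine edges and outlines are lost — a downscale-then-upscale (mosaic) effect.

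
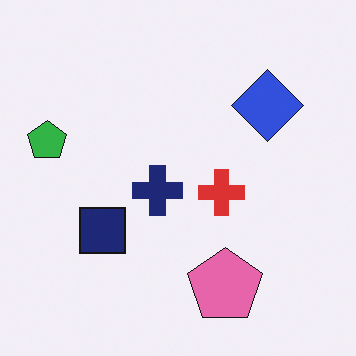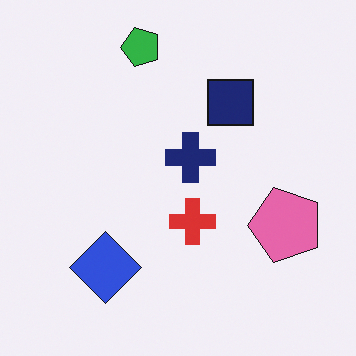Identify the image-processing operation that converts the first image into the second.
The second image is the first transposed (reflected across the top-left ↔ bottom-right diagonal).

Shapes have swapped their row and column positions — what was in the top-right is now in the bottom-left — a diagonal reflection.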